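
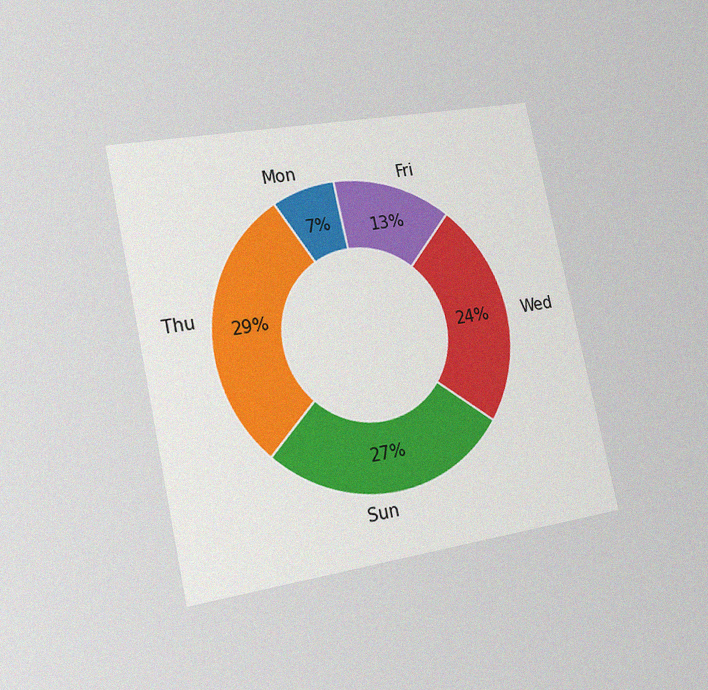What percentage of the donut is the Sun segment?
27%

The chart is tilted about 12° counter-clockwise and viewed slightly from the left, with some photo noise. The Sun segment takes up 27% of the ring.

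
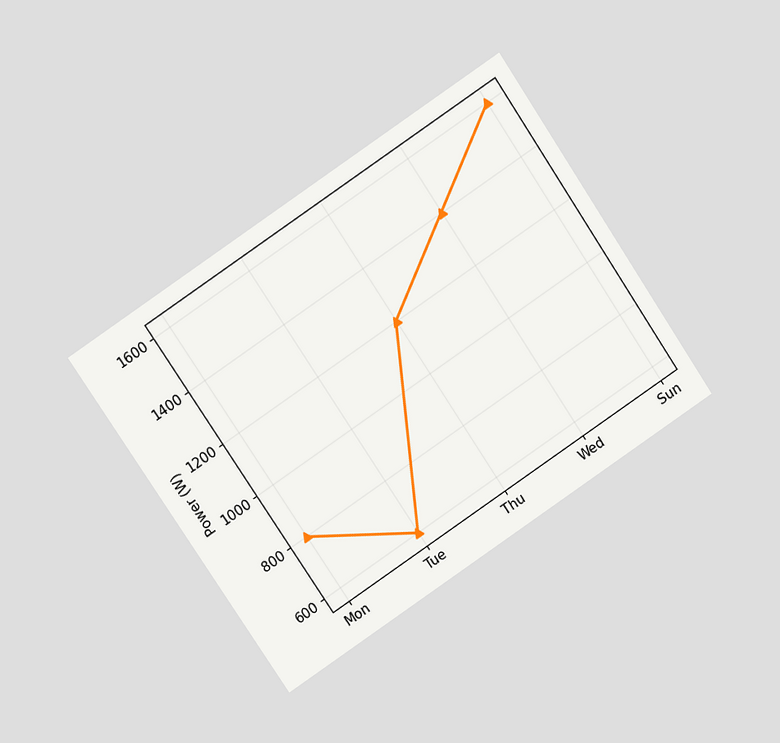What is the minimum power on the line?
600W

The chart is tilted about 34° counter-clockwise and viewed at a slight angle. The lowest point is at Tue, and reading across to the y-axis gives 600W.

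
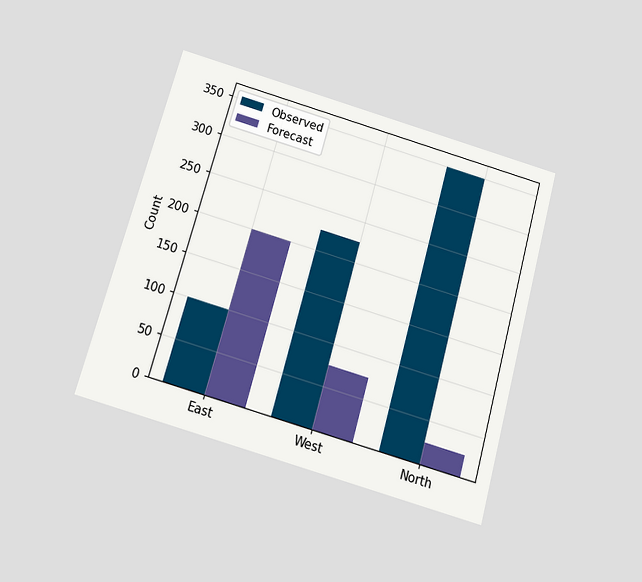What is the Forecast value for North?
25

The chart is tilted about 16° clockwise and viewed slightly from below. The Forecast bar at North reaches 25 on the y-axis.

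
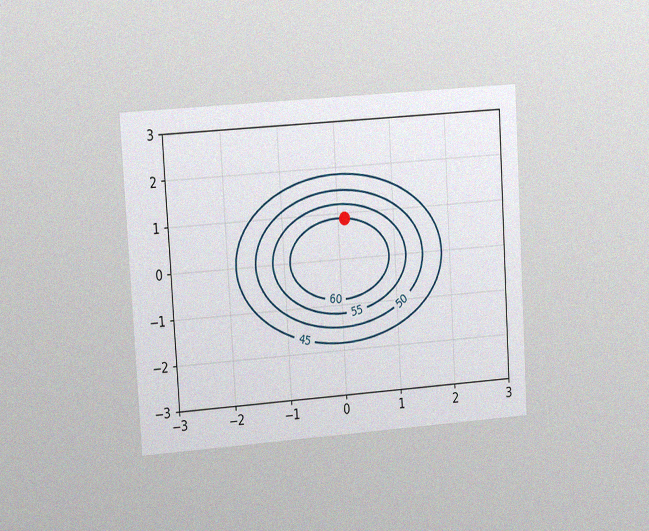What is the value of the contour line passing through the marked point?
The chart is tilted about 4° counter-clockwise and viewed slightly from the left, with some photo noise. The marked point sits on the contour labelled 60.

60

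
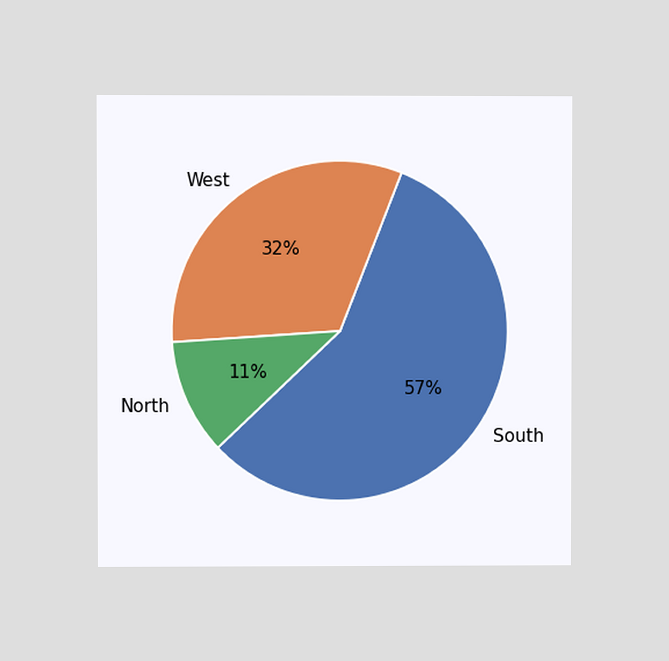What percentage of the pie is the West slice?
The chart is viewed at a slight angle. The West slice takes up 32% of the pie.

32%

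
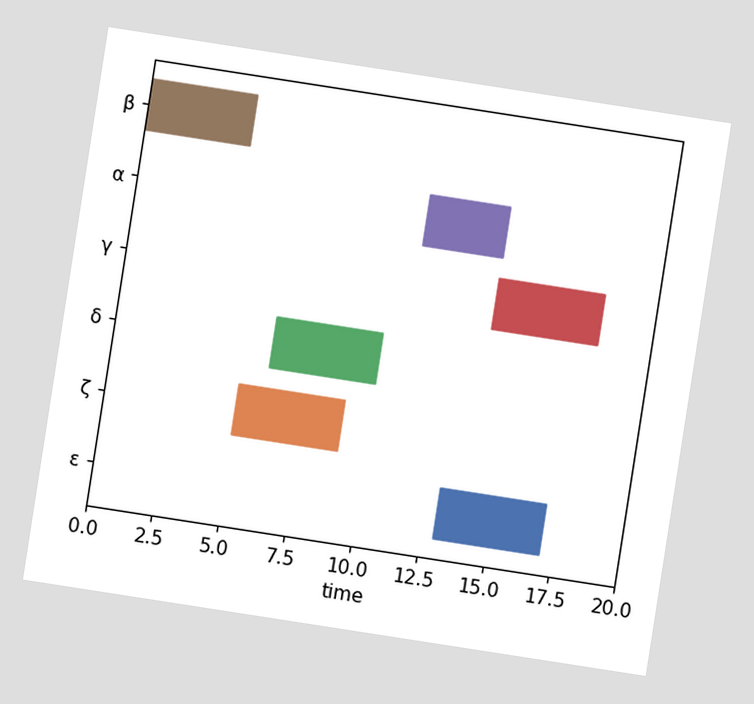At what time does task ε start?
The chart is tilted about 9° clockwise. The ε bar begins at t=13.

13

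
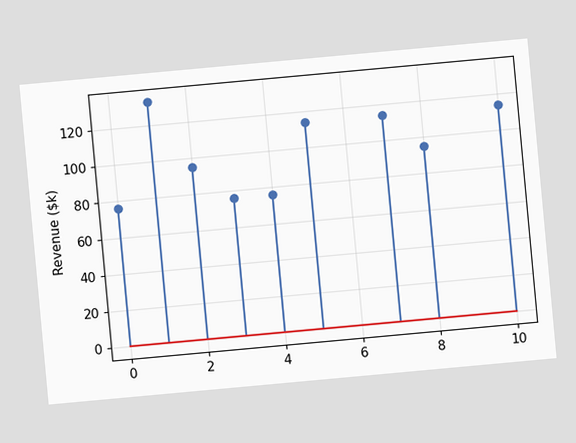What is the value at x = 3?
The chart is tilted about 5° counter-clockwise. The stem at x=3 reaches $76k.

$76k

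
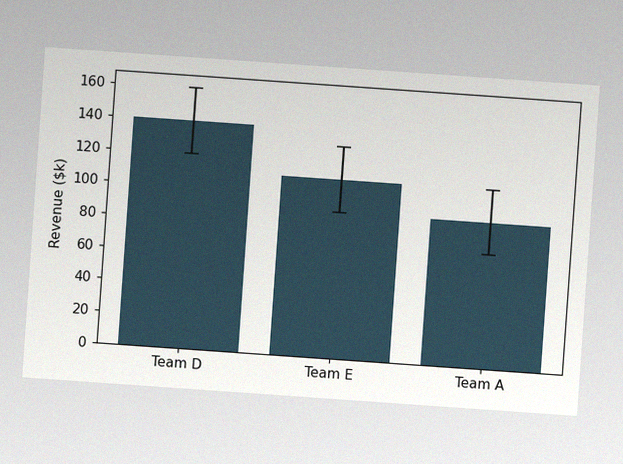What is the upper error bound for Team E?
$130k

The chart is tilted about 4° clockwise, with some photo noise. The Team E bar's upper whisker reaches $130k.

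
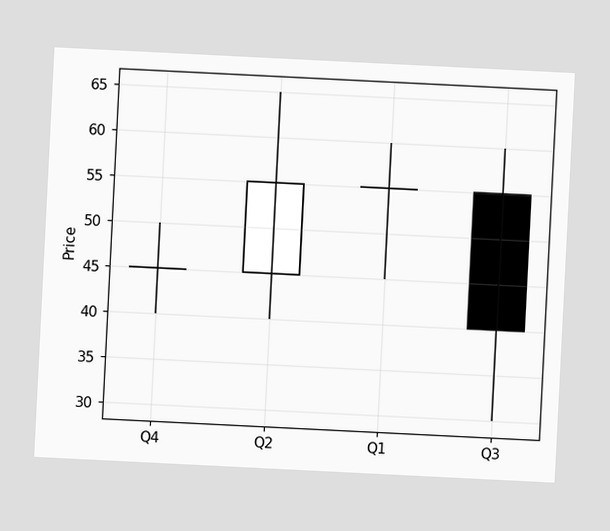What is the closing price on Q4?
45

The chart is tilted about 3° clockwise. The Q4 candle closes at 45.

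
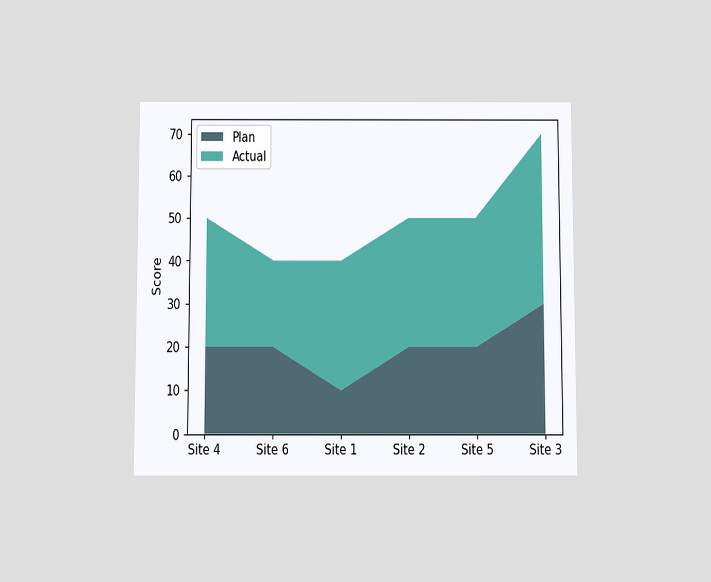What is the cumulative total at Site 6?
The chart is viewed slightly from below. The stacked total at Site 6 reaches 40.

40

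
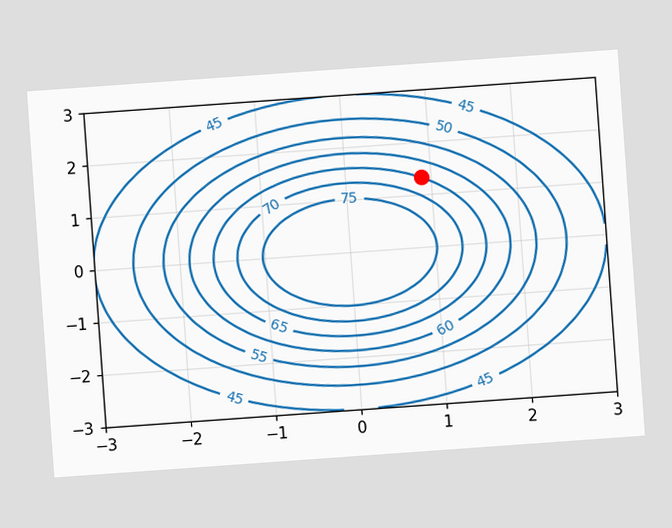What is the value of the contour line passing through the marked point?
The chart is tilted about 4° counter-clockwise. The marked point sits on the contour labelled 65.

65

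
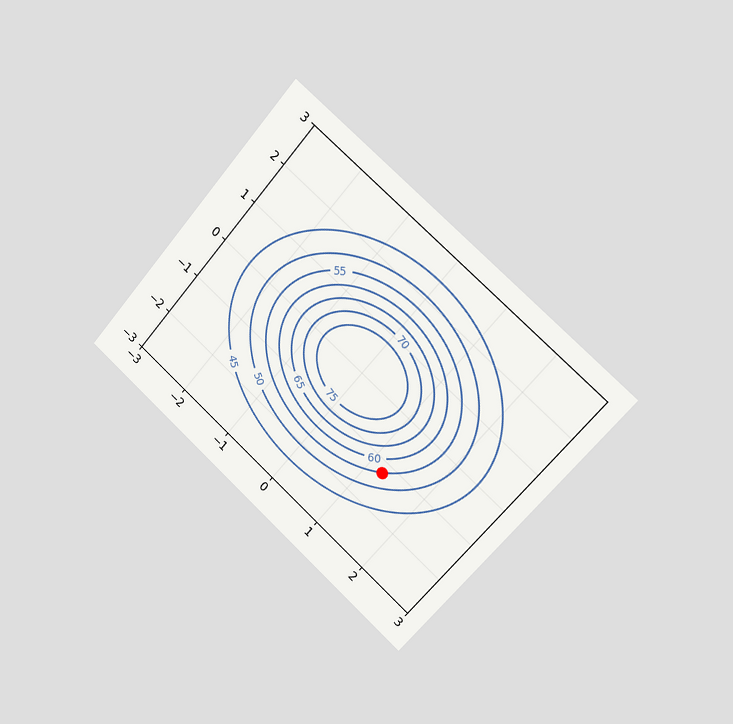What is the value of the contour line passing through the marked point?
55

The chart is tilted about 41° clockwise and viewed slightly from the right. The marked point sits on the contour labelled 55.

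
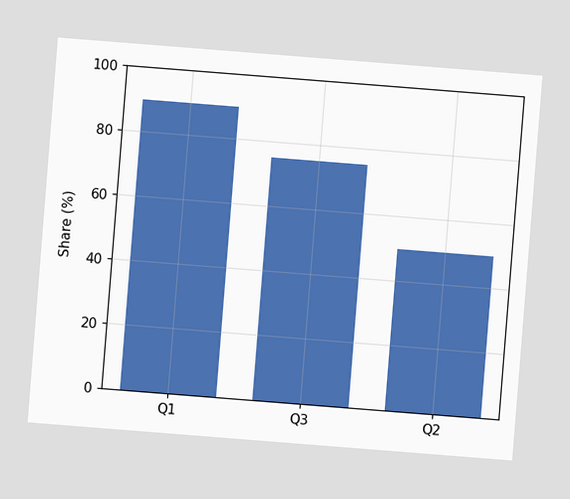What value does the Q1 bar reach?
The chart is tilted about 5° clockwise. Reading along the chart's y-axis, the Q1 bar reaches 90%.

90%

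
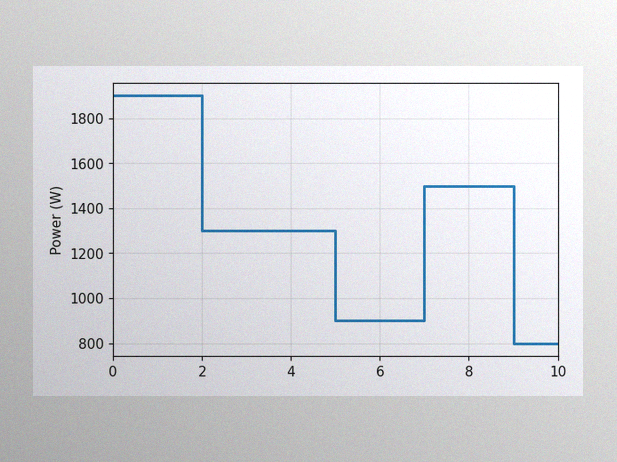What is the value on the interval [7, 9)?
The image has some photo noise and uneven lighting. On [7, 9) the step sits at 1500W.

1500W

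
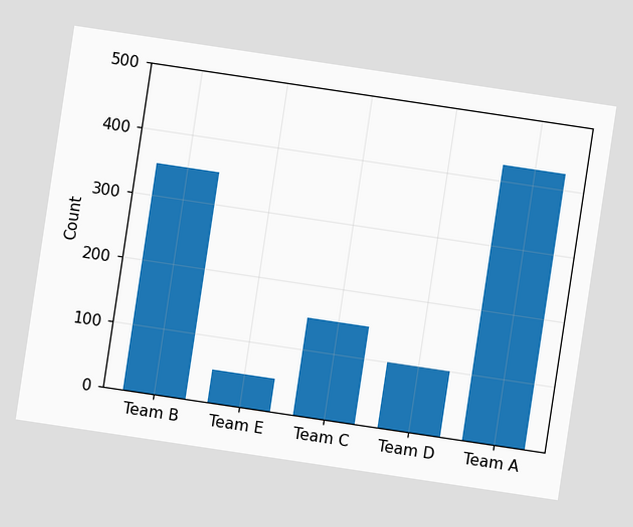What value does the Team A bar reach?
425

The chart is tilted about 8° clockwise. Reading along the chart's y-axis, the Team A bar reaches 425.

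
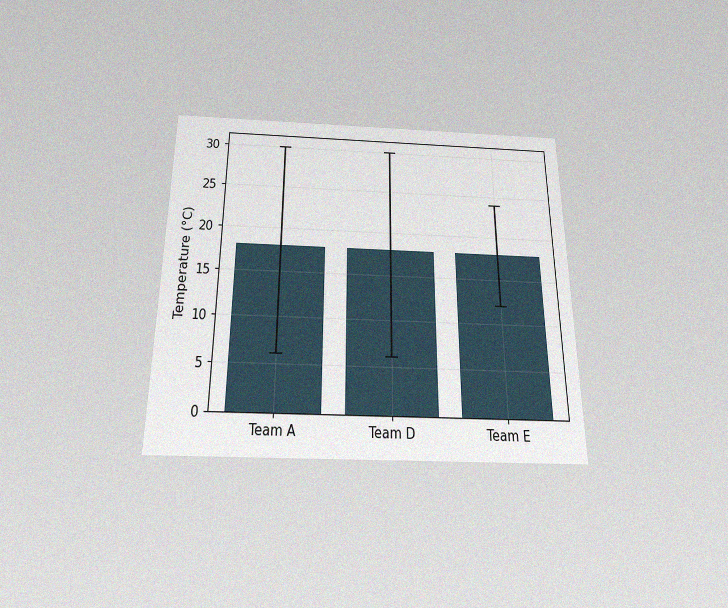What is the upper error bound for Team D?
The chart is viewed slightly from below, with some photo noise. The Team D bar's upper whisker reaches 30°C.

30°C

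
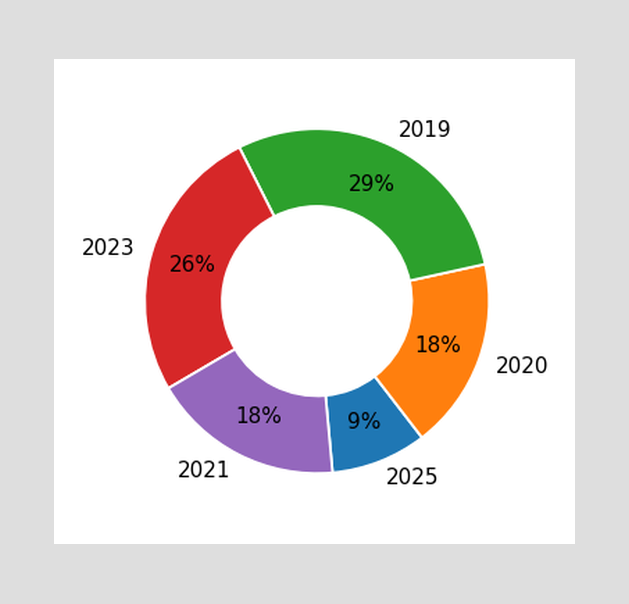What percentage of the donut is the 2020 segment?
The 2020 segment takes up 18% of the ring.

18%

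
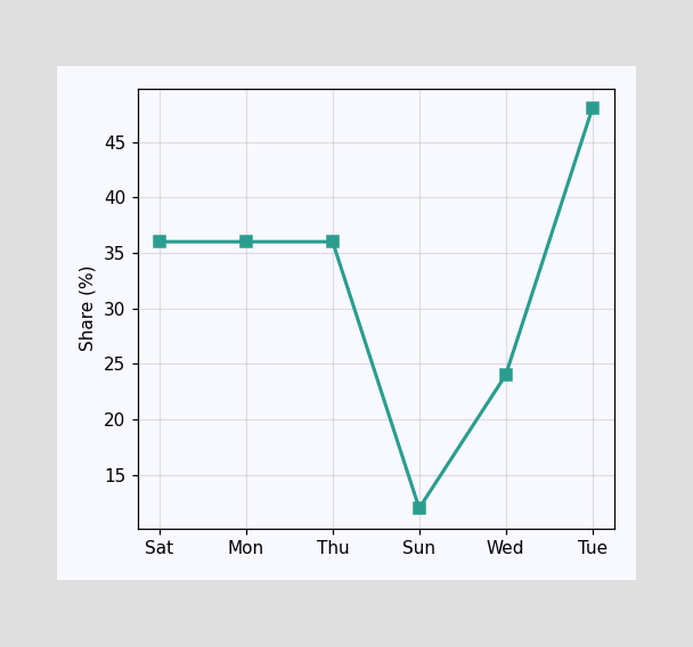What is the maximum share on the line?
The highest point is at Tue, and reading across to the y-axis gives 48%.

48%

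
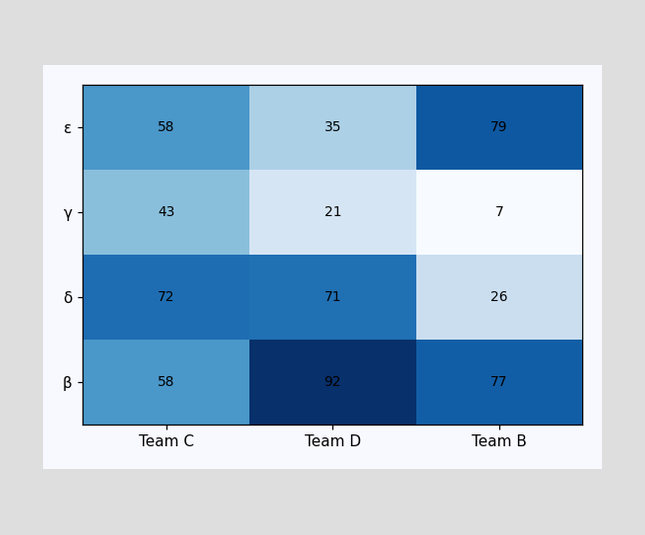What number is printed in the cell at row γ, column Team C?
The (γ, Team C) cell reads 43.

43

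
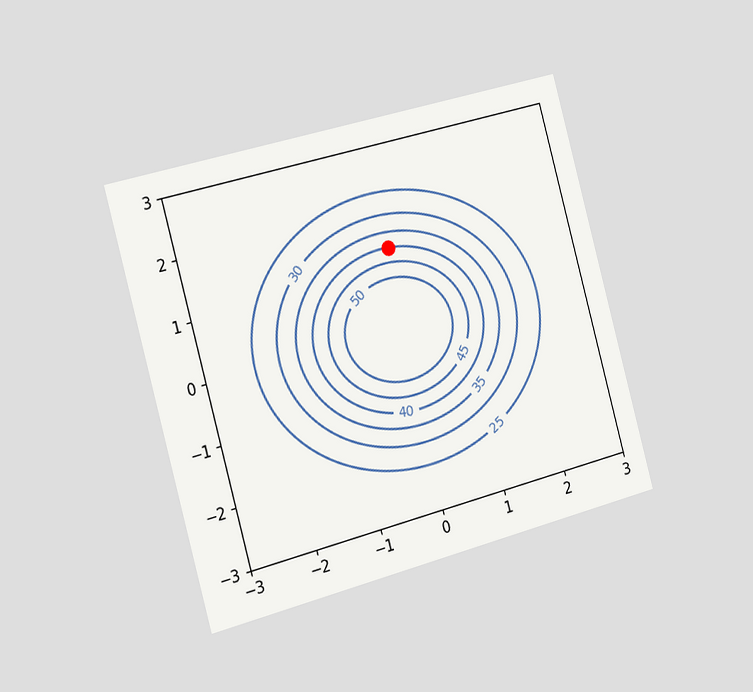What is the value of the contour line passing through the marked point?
The chart is tilted about 15° counter-clockwise and viewed slightly from the left. The marked point sits on the contour labelled 40.

40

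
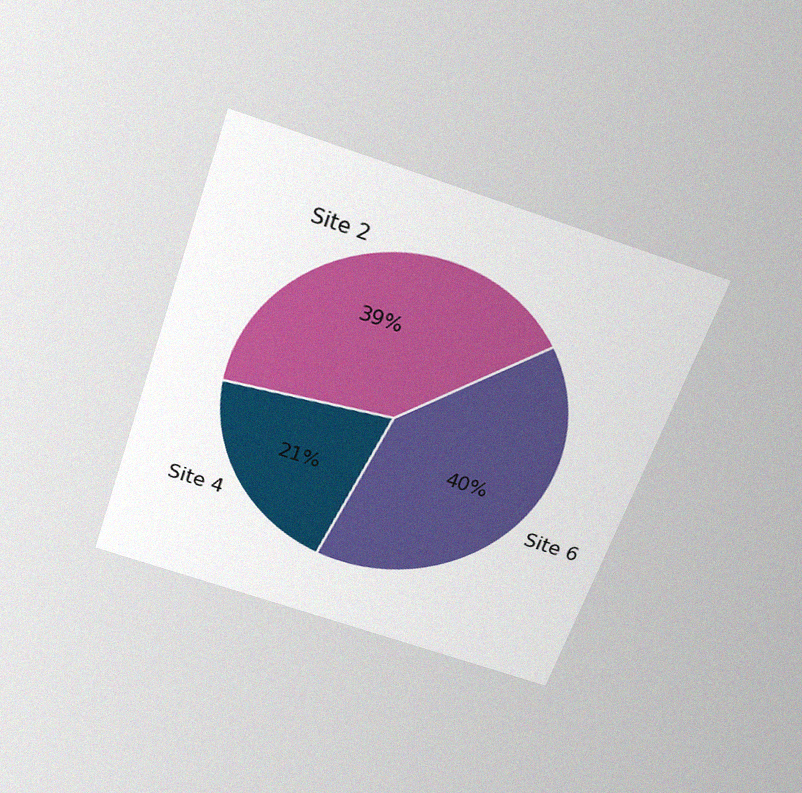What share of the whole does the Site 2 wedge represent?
The chart is tilted about 19° clockwise and viewed slightly from above, with some photo noise. The Site 2 slice takes up 39% of the pie.

39%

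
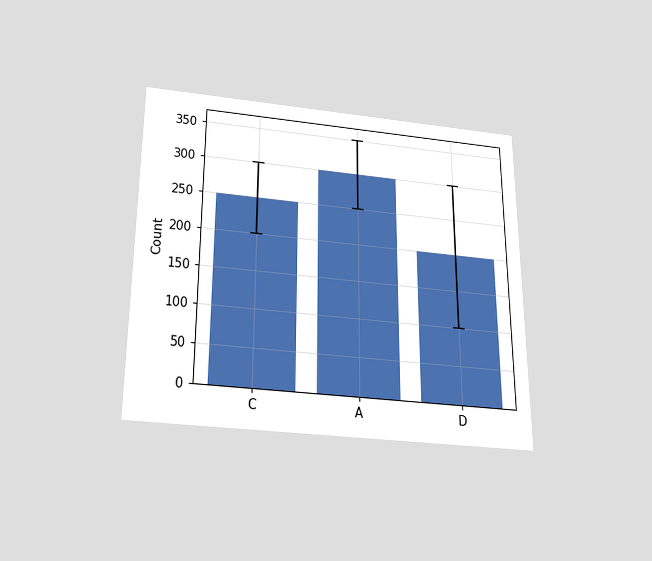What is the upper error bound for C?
300

The chart is viewed slightly from below. The C bar's upper whisker reaches 300.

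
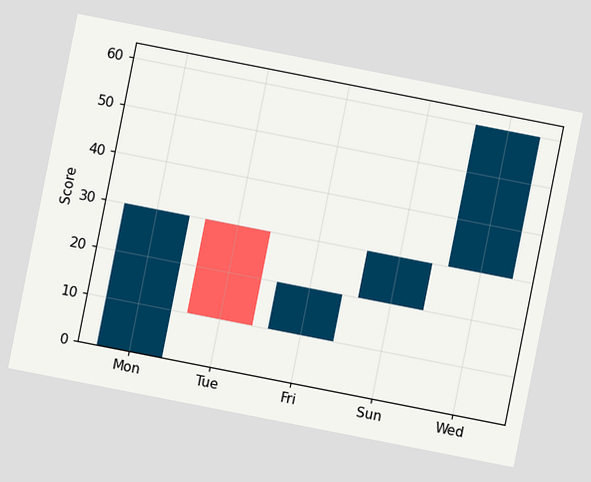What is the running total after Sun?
The chart is tilted about 11° clockwise. After Sun the running total reaches 30.

30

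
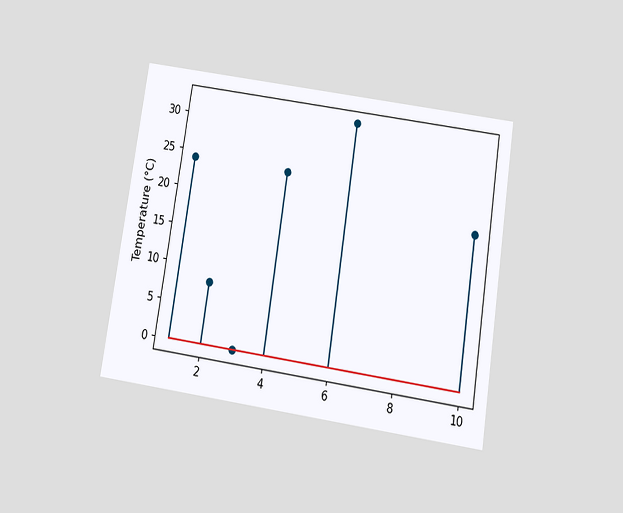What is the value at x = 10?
The chart is tilted about 9° clockwise and viewed slightly from below. The stem at x=10 reaches 20°C.

20°C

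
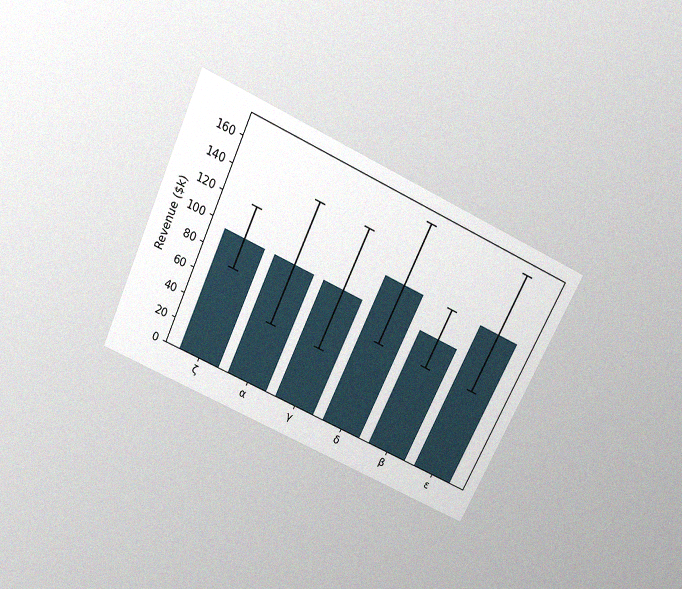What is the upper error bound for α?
$144k

The chart is tilted about 25° clockwise and viewed slightly from above, with some photo noise. The α bar's upper whisker reaches $144k.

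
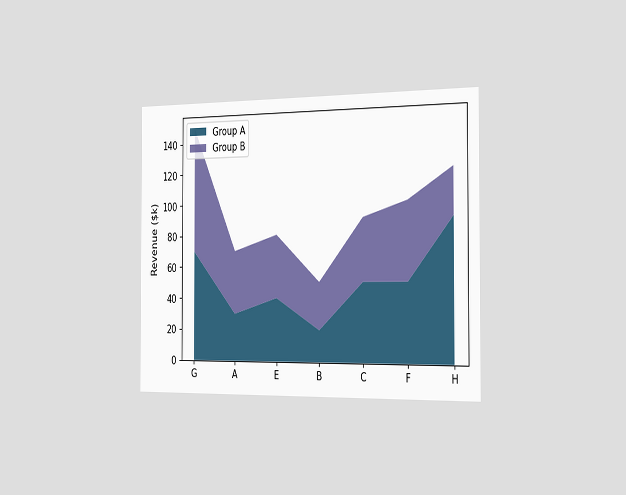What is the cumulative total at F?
$100k

The chart is viewed slightly from the right. The stacked total at F reaches $100k.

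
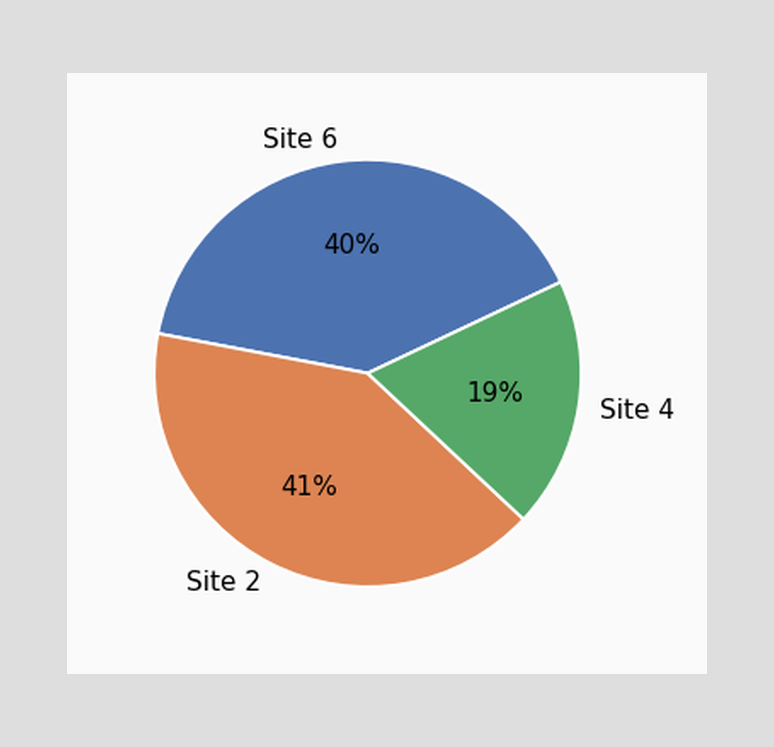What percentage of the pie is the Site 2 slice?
The Site 2 slice takes up 41% of the pie.

41%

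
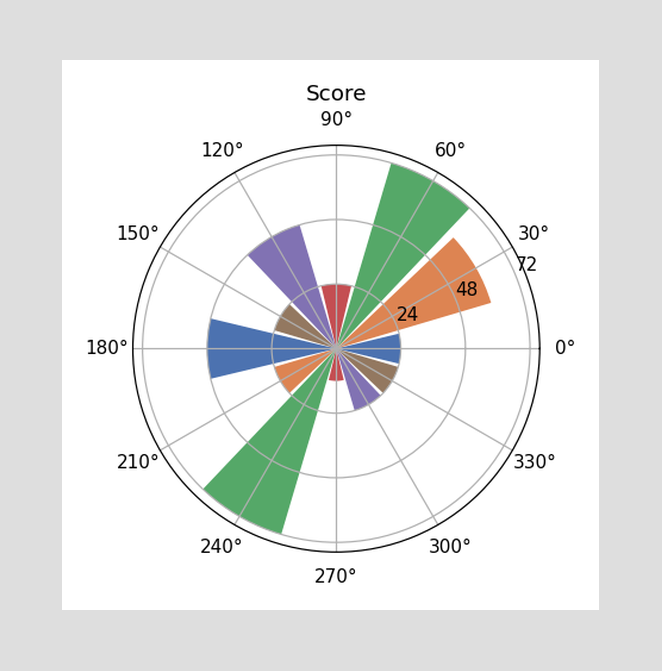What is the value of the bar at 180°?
48

The bar at 180° reaches 48 on the radial axis.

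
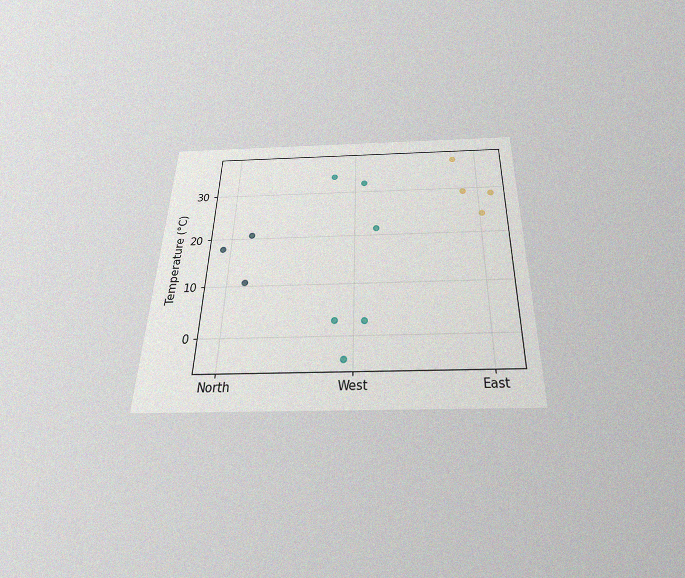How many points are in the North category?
3

The chart is viewed slightly from below, with some photo noise. Counting the markers in the North column gives 3.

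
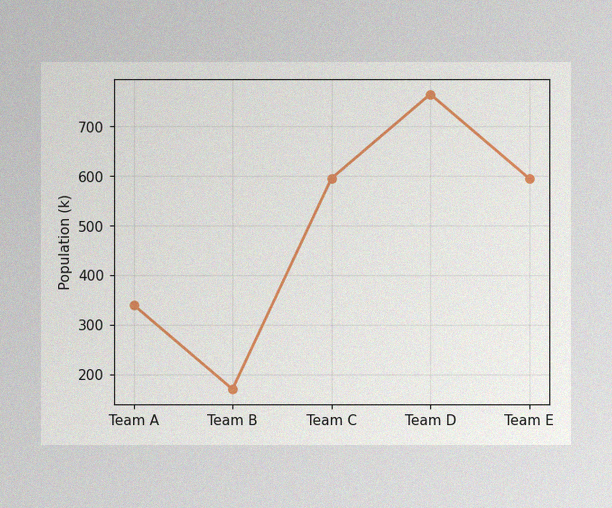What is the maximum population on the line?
The image has some photo noise and uneven lighting. The highest point is at Team D, and reading across to the y-axis gives 765k.

765k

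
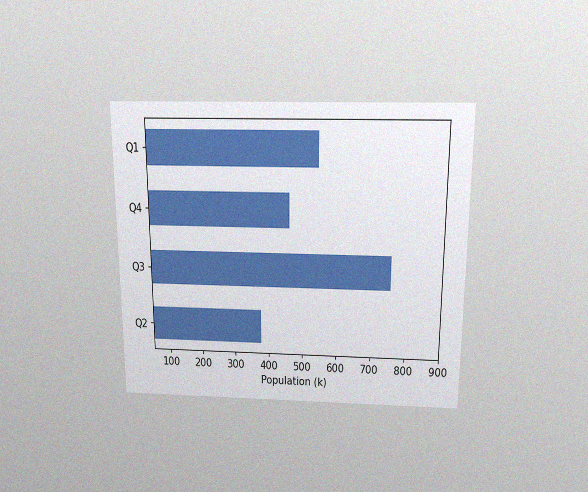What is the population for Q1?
The chart is viewed slightly from above, with some photo noise. Reading along the chart's x-axis, the Q1 bar reaches 546k.

546k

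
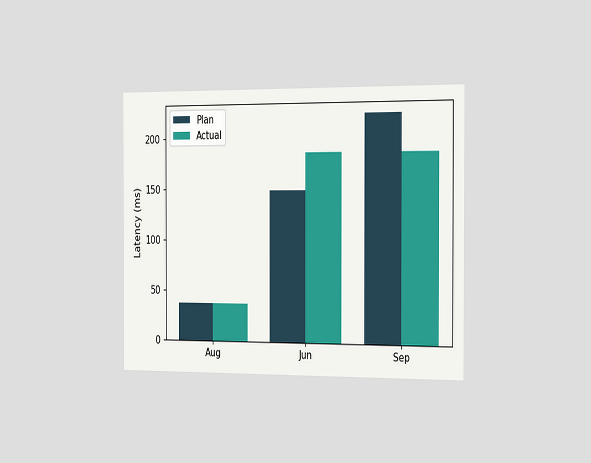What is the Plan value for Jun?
148ms

The chart is viewed slightly from the right. The Plan bar at Jun reaches 148ms on the y-axis.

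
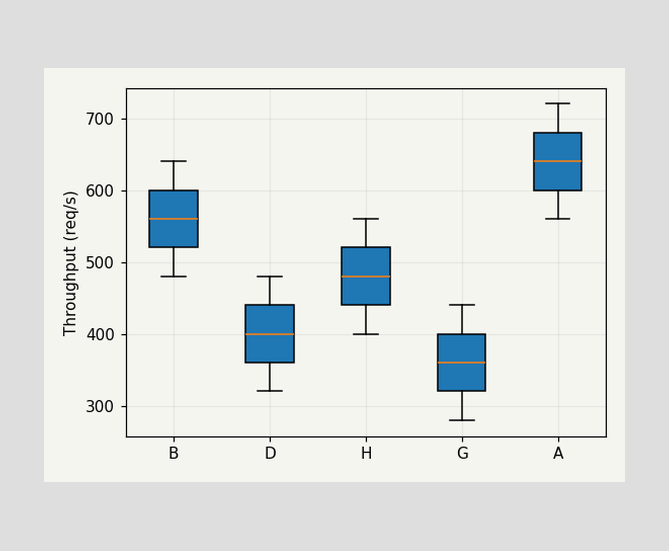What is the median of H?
480req/s

The median line in the H box sits at 480req/s.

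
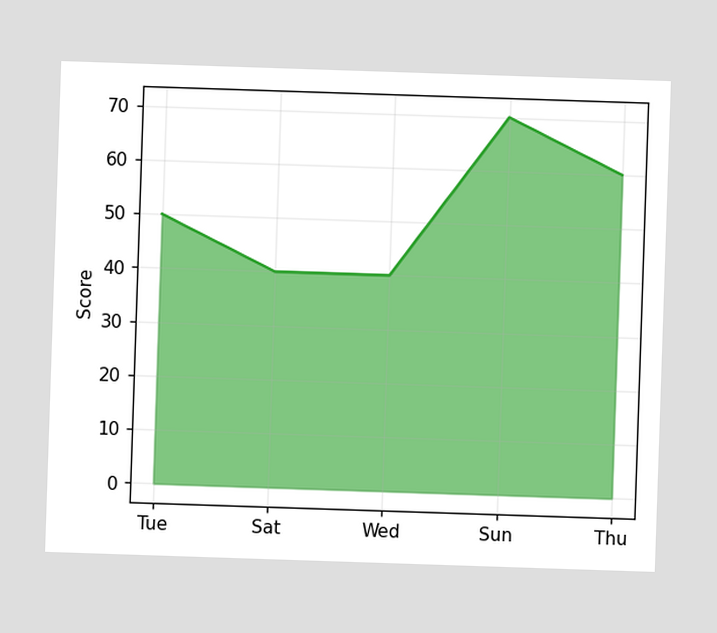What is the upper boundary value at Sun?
At Sun the upper boundary is at 70.

70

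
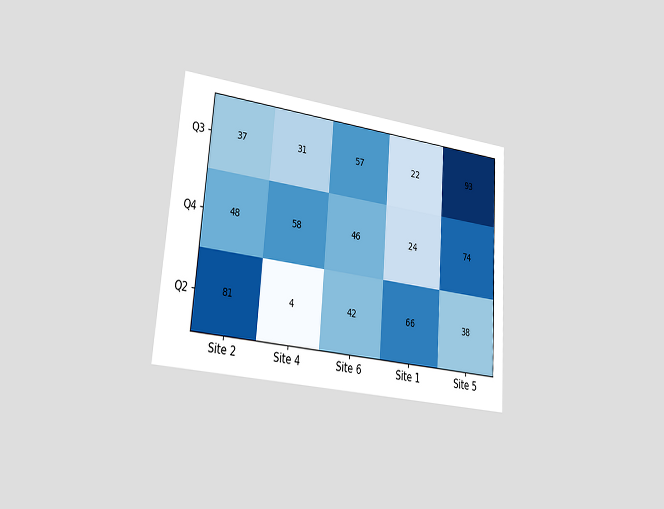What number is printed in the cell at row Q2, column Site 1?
66

The chart is tilted about 4° clockwise and viewed slightly from the left. The (Q2, Site 1) cell reads 66.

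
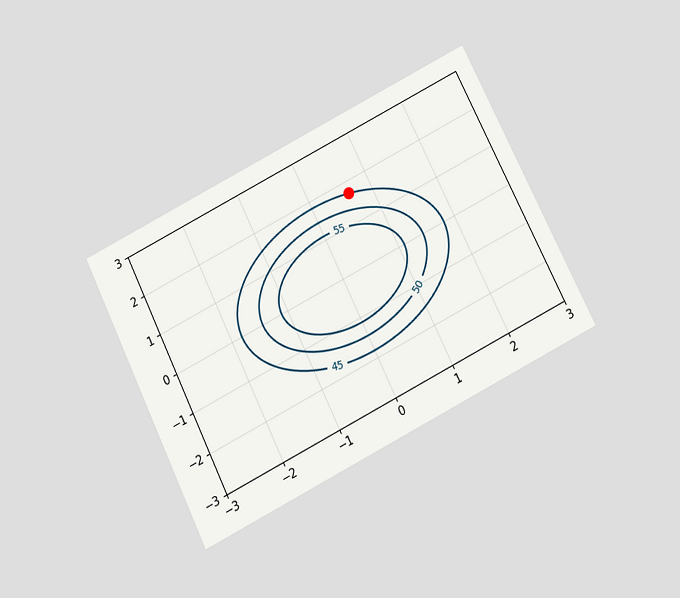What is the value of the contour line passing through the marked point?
The chart is tilted about 27° counter-clockwise and viewed slightly from below. The marked point sits on the contour labelled 45.

45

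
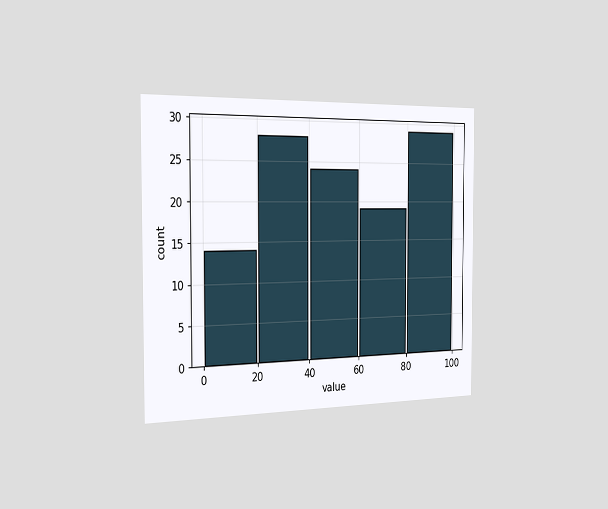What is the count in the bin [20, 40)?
28

The chart is viewed slightly from the left. The [20, 40) bin has height 28.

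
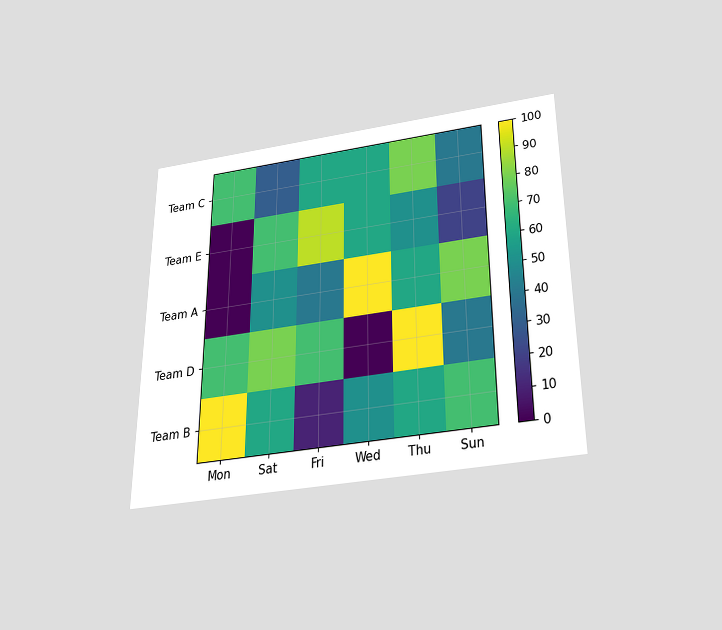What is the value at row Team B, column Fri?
The chart is viewed slightly from below. Matching cell (Team B, Fri) against the colorbar gives 10.

10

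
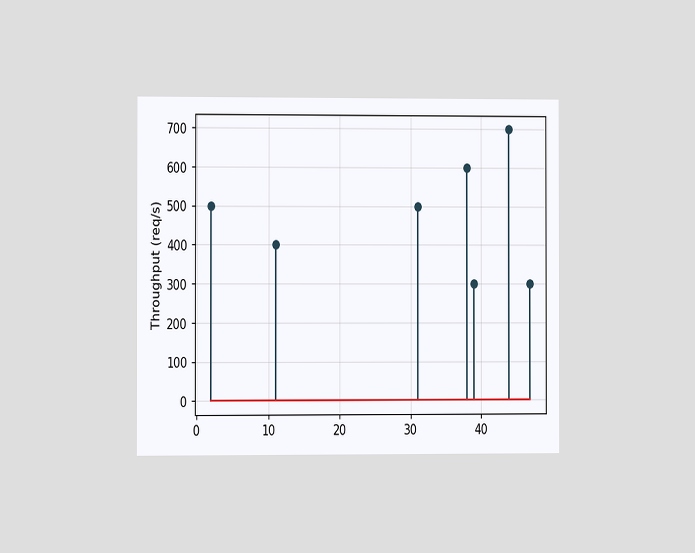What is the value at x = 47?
300req/s

The chart is viewed at a slight angle. The stem at x=47 reaches 300req/s.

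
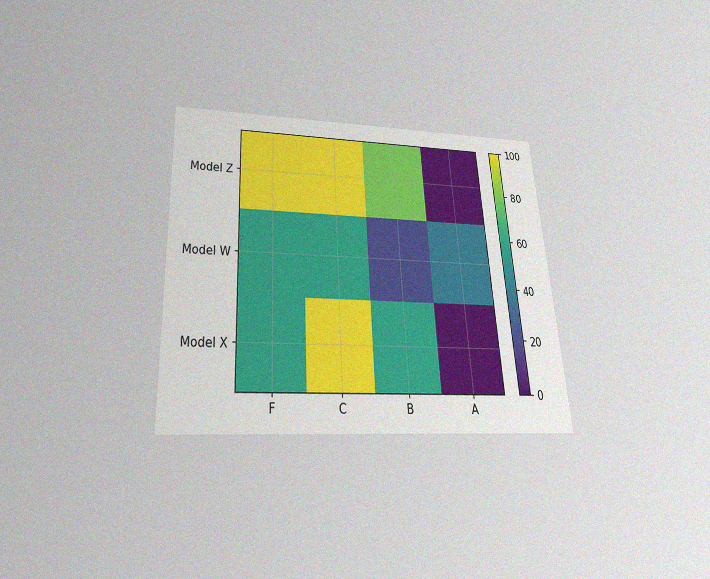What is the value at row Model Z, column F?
The chart is tilted about 3° counter-clockwise and viewed slightly from below, with some photo noise. Matching cell (Model Z, F) against the colorbar gives 100.

100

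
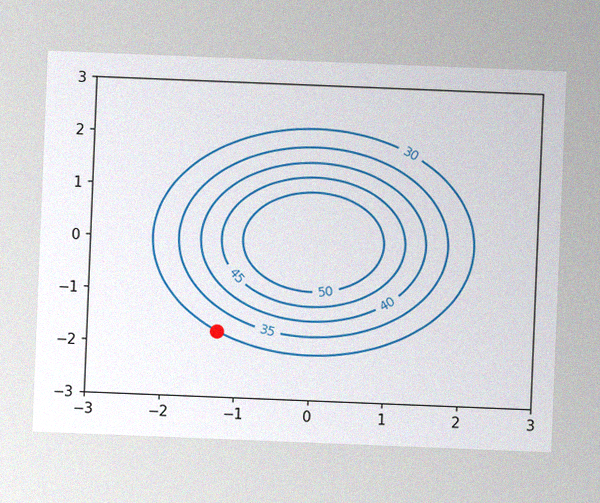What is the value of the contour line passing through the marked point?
The chart is tilted about 2° clockwise, with some photo noise. The marked point sits on the contour labelled 30.

30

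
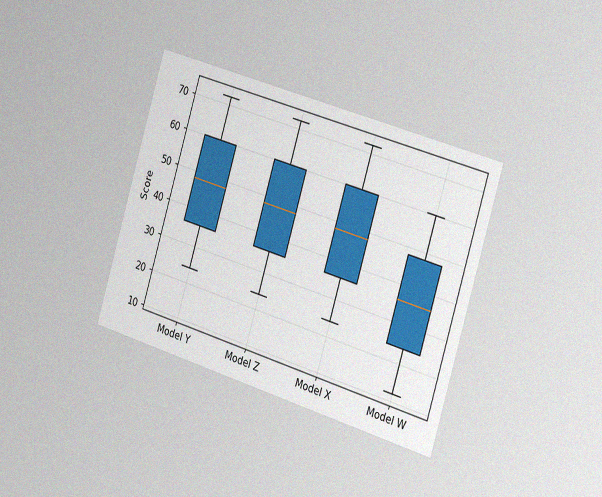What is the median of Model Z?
48

The chart is tilted about 17° clockwise and viewed slightly from the right, with some photo noise. The median line in the Model Z box sits at 48.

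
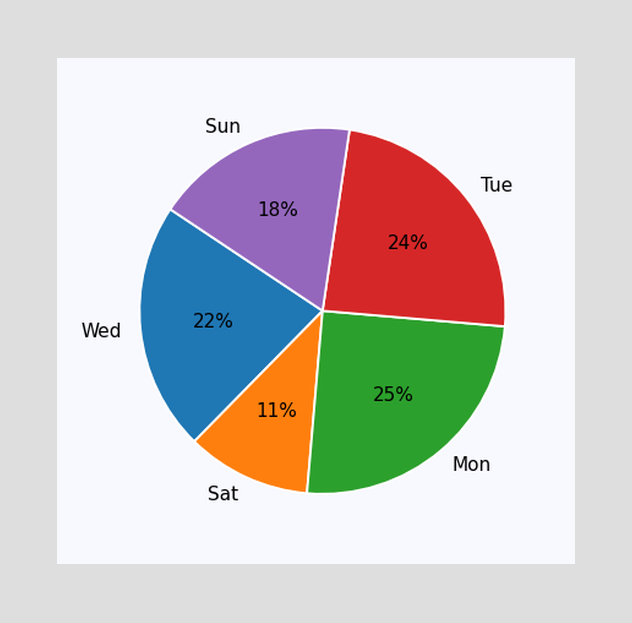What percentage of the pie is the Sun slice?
The Sun slice takes up 18% of the pie.

18%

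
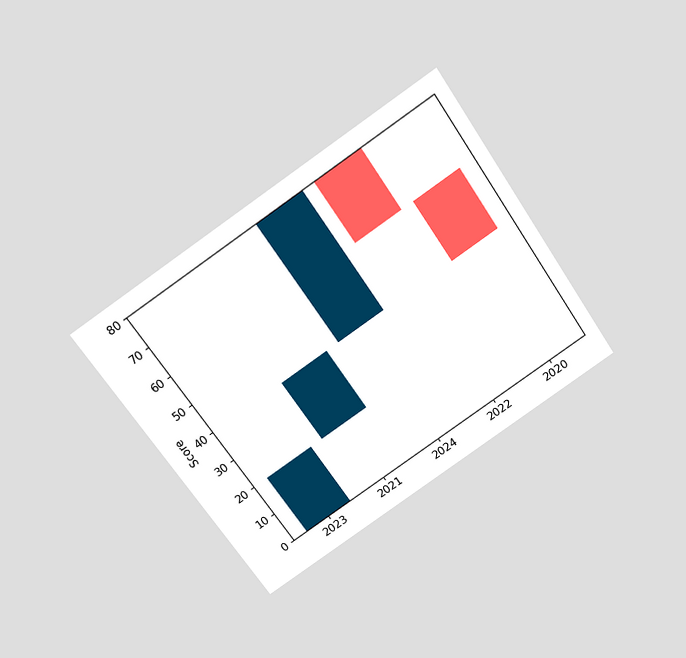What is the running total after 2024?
The chart is tilted about 34° counter-clockwise and viewed slightly from above. After 2024 the running total reaches 80.

80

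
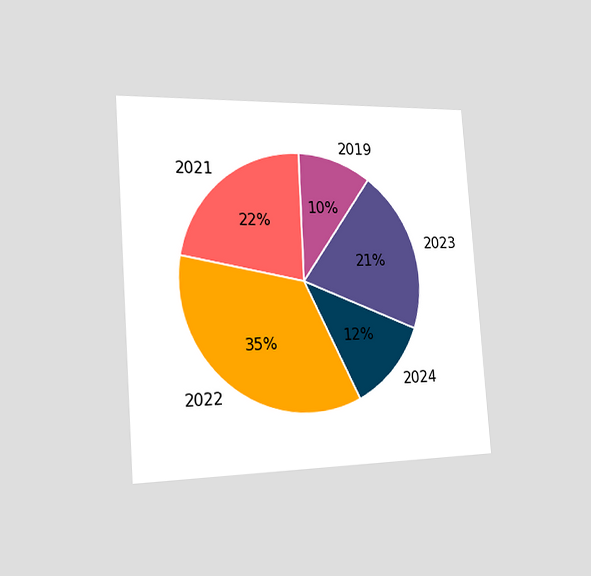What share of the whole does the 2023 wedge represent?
The chart is tilted about 4° counter-clockwise and viewed slightly from the left. The 2023 slice takes up 21% of the pie.

21%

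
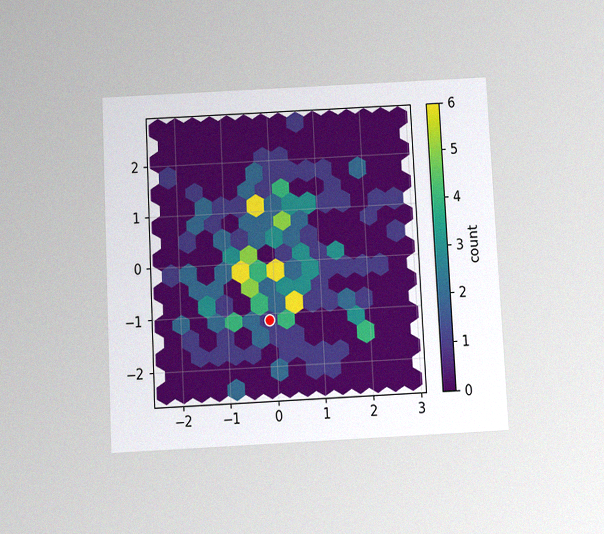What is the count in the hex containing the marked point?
1

The chart is tilted about 3° counter-clockwise and viewed slightly from below, with some photo noise. The marked hex reads 1 on the colorbar.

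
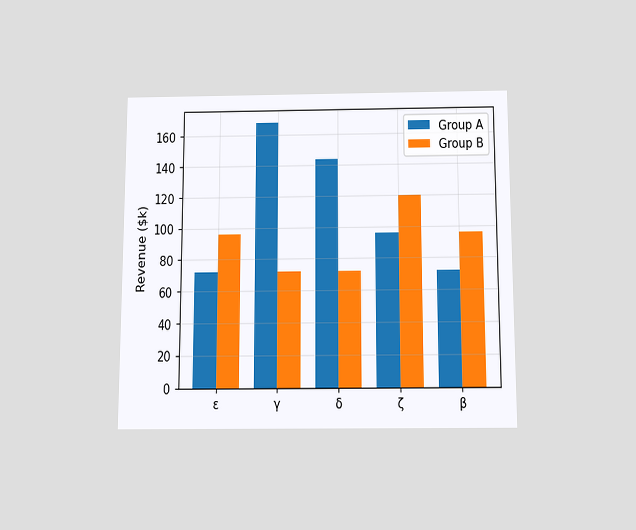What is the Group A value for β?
$72k

The chart is viewed slightly from below. The Group A bar at β reaches $72k on the y-axis.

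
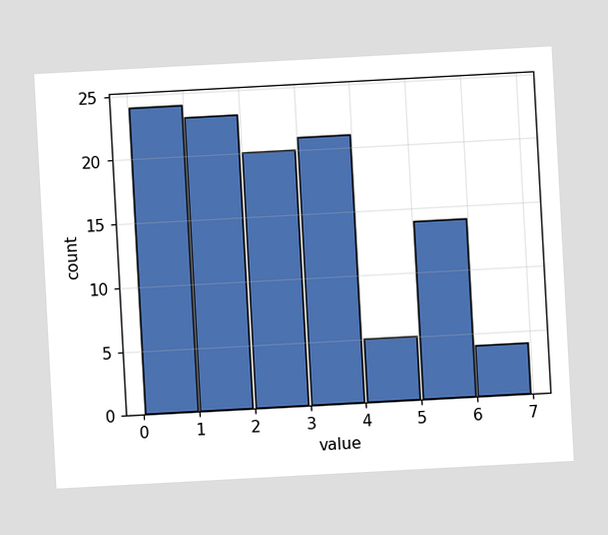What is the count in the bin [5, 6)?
The chart is tilted about 3° counter-clockwise. The [5, 6) bin has height 14.

14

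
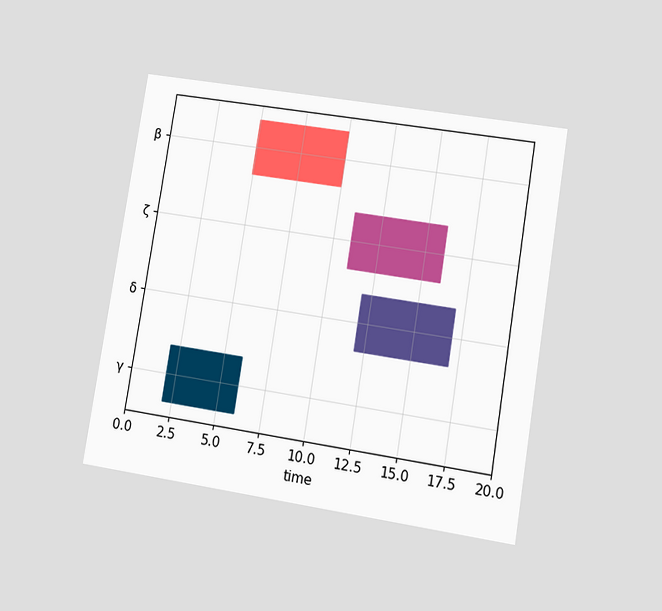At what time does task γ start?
2

The chart is tilted about 9° clockwise and viewed at a slight angle. The γ bar begins at t=2.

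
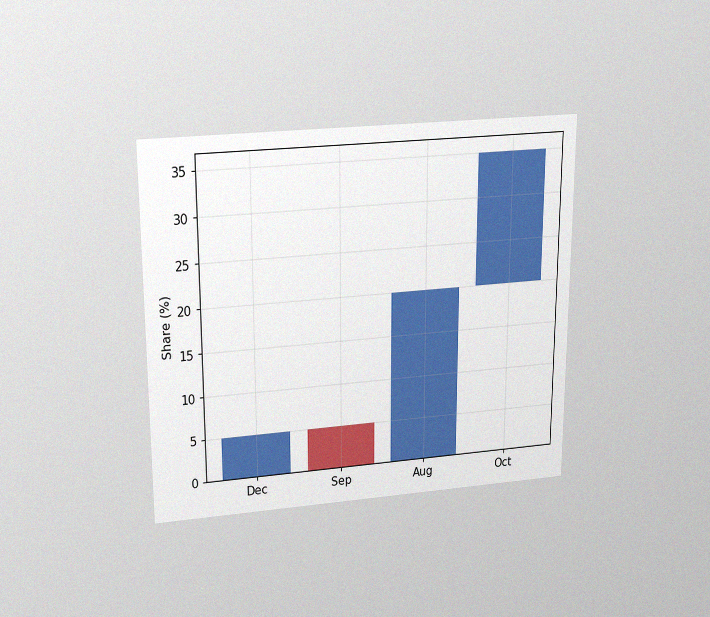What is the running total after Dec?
The chart is viewed slightly from above, with some photo noise. After Dec the running total reaches 5%.

5%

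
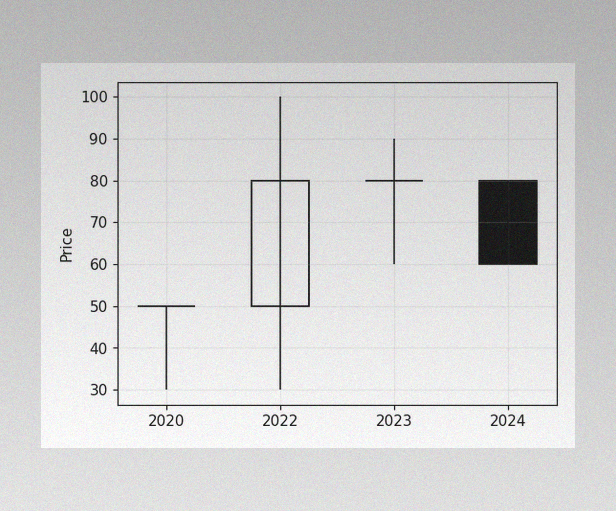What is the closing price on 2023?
80

The image has some photo noise and uneven lighting. The 2023 candle closes at 80.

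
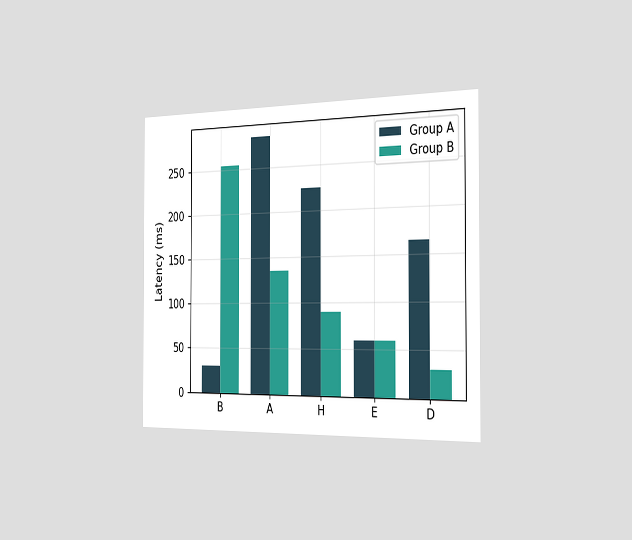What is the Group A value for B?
The chart is viewed slightly from the right. The Group A bar at B reaches 30ms on the y-axis.

30ms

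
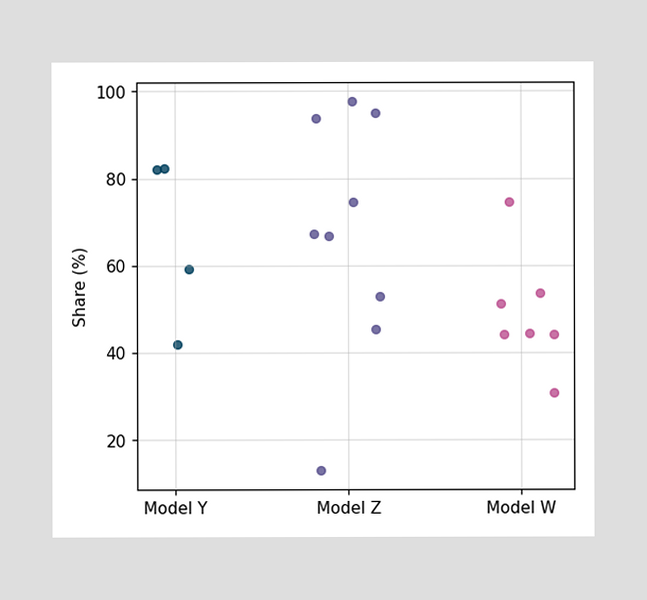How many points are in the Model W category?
7

Counting the markers in the Model W column gives 7.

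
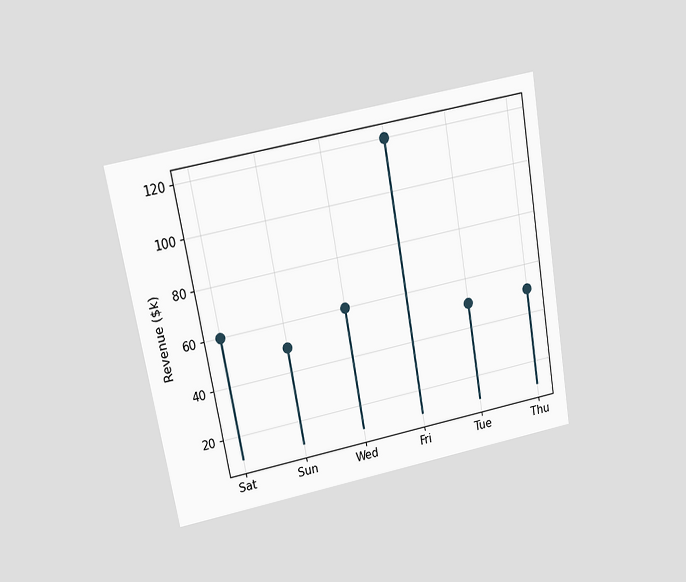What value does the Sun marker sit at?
The chart is tilted about 10° counter-clockwise and viewed at a slight angle. The Sun marker sits at $50k.

$50k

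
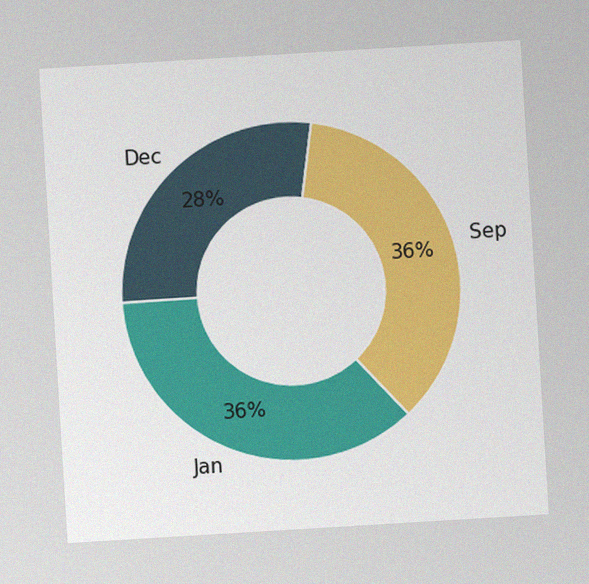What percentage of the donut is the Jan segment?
36%

The chart is tilted about 3° counter-clockwise, with some photo noise. The Jan segment takes up 36% of the ring.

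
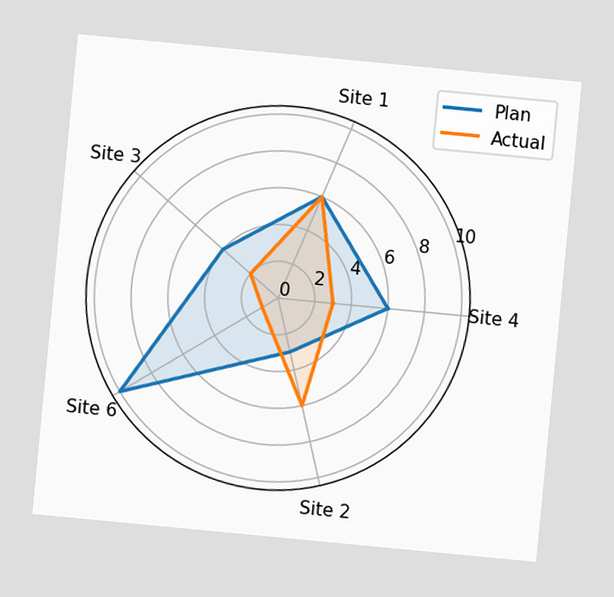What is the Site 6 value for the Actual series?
1

The chart is tilted about 5° clockwise. On the Site 6 axis, Actual reaches 1.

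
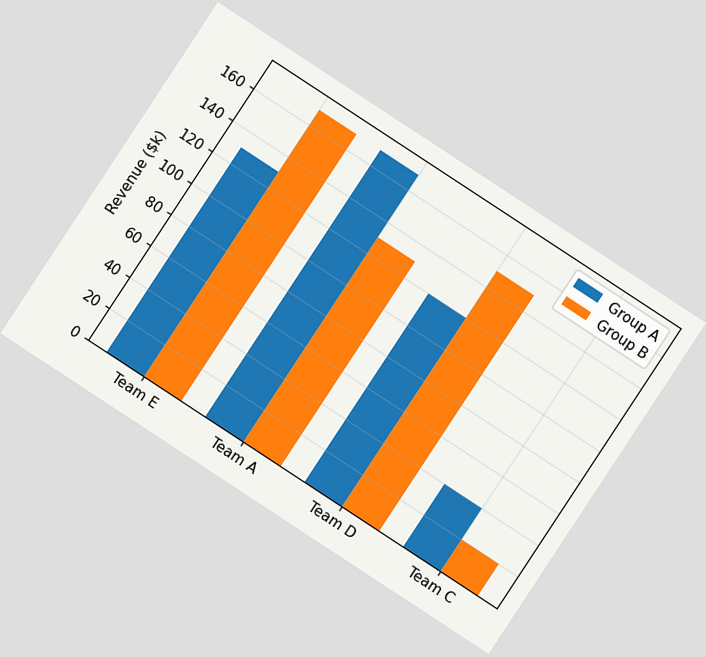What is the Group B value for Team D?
$150k

The chart is tilted about 33° clockwise. The Group B bar at Team D reaches $150k on the y-axis.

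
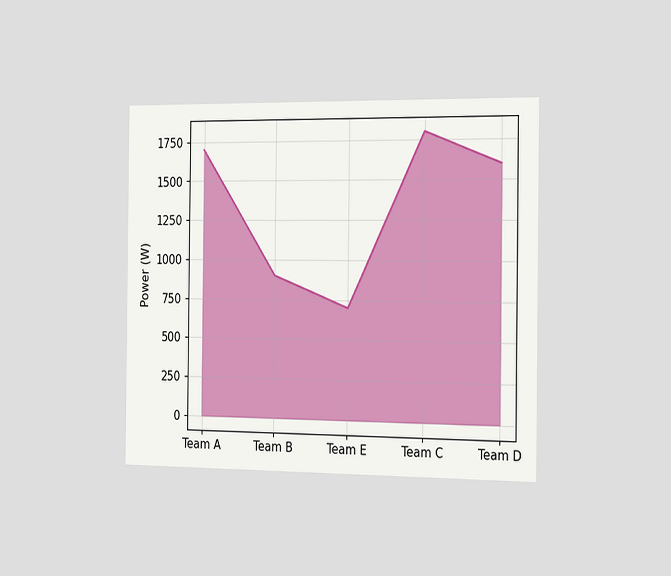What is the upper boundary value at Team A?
The chart is viewed slightly from the right. At Team A the upper boundary is at 1700W.

1700W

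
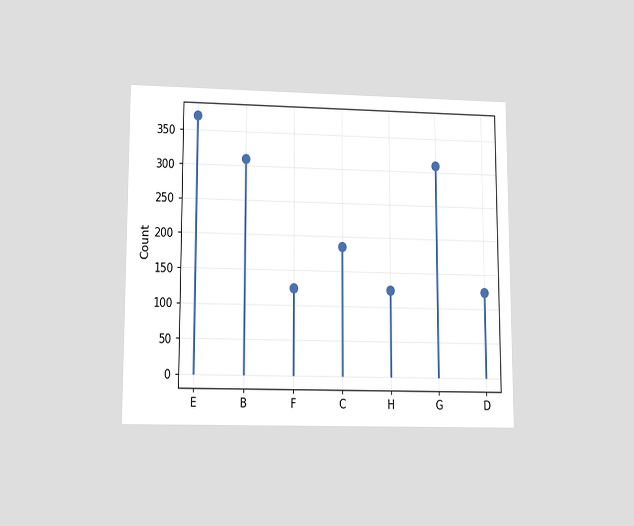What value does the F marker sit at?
The chart is viewed at a slight angle. The F marker sits at 124.

124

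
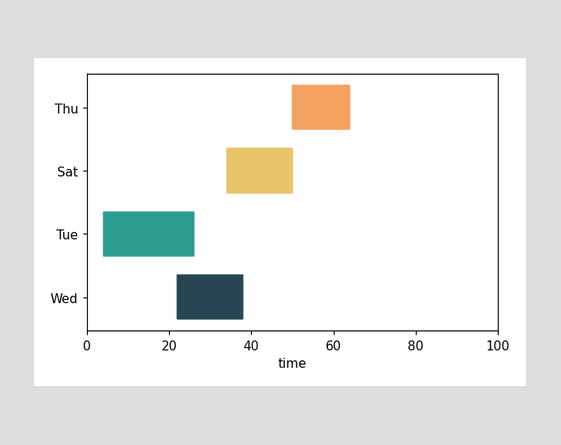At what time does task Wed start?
22

The Wed bar begins at t=22.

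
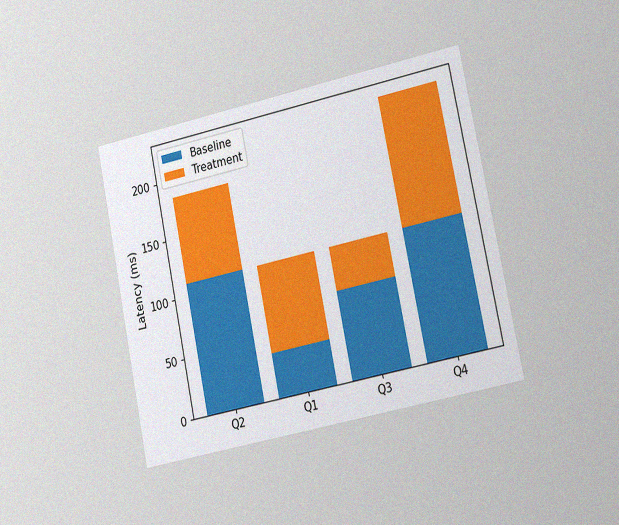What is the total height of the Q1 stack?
The chart is tilted about 12° counter-clockwise and viewed slightly from the right, with some photo noise. The Q1 stack's top reaches 111ms on the y-axis.

111ms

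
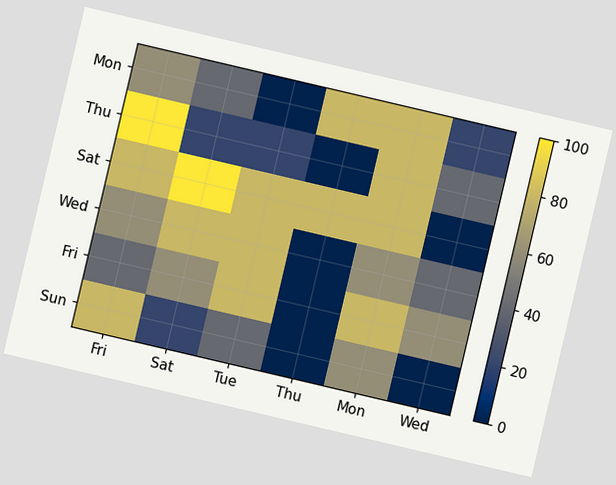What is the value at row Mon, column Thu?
80

The chart is tilted about 13° clockwise. Matching cell (Mon, Thu) against the colorbar gives 80.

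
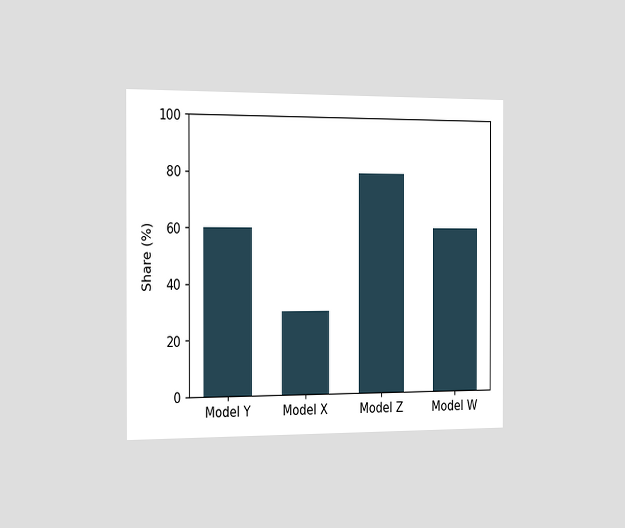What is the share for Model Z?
The chart is viewed slightly from the left. Reading along the chart's y-axis, the Model Z bar reaches 80%.

80%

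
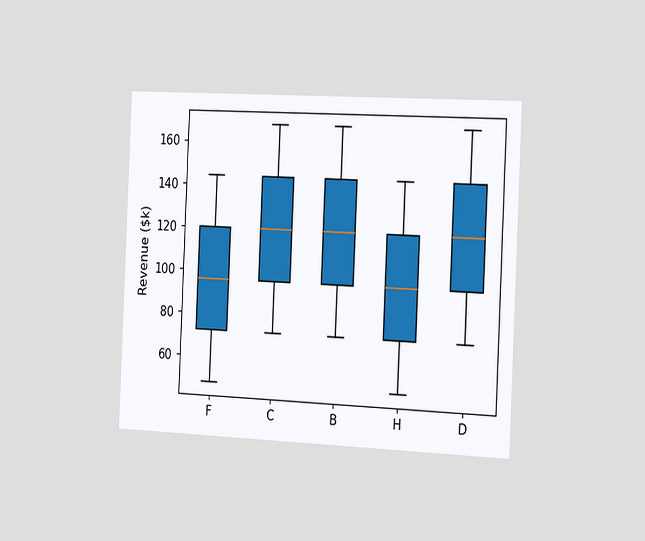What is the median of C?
The chart is tilted about 3° clockwise and viewed slightly from the right. The median line in the C box sits at $120k.

$120k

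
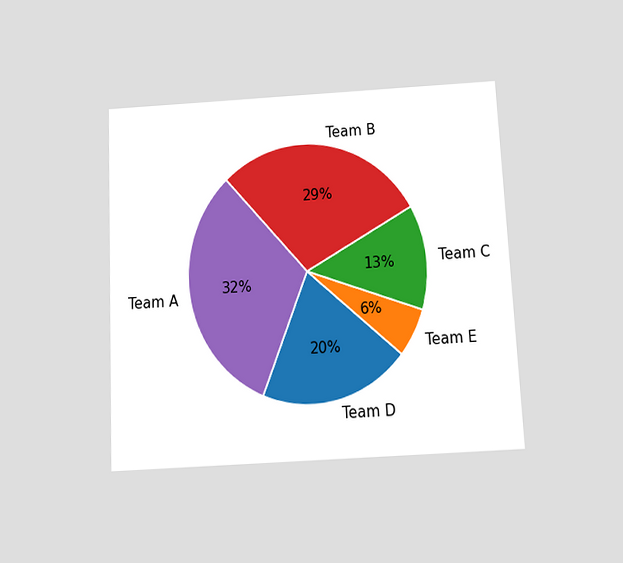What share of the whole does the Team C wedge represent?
13%

The chart is tilted about 3° counter-clockwise and viewed slightly from below. The Team C slice takes up 13% of the pie.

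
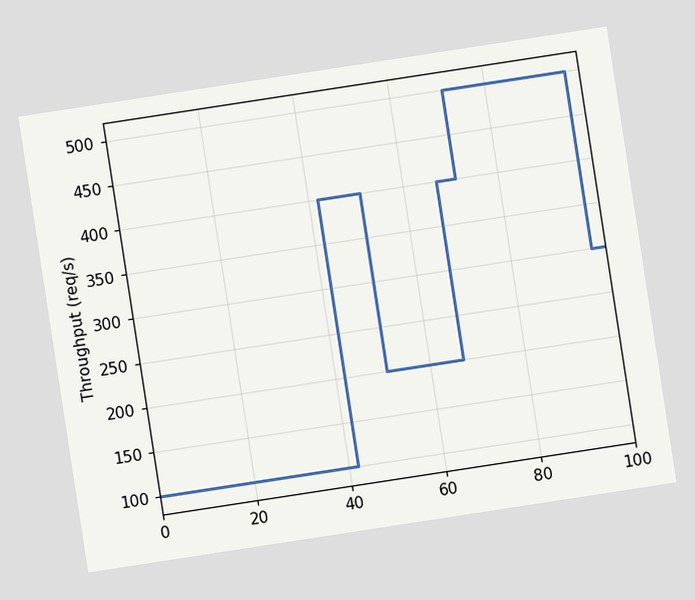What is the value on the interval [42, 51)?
The chart is tilted about 9° counter-clockwise. On [42, 51) the step sits at 400req/s.

400req/s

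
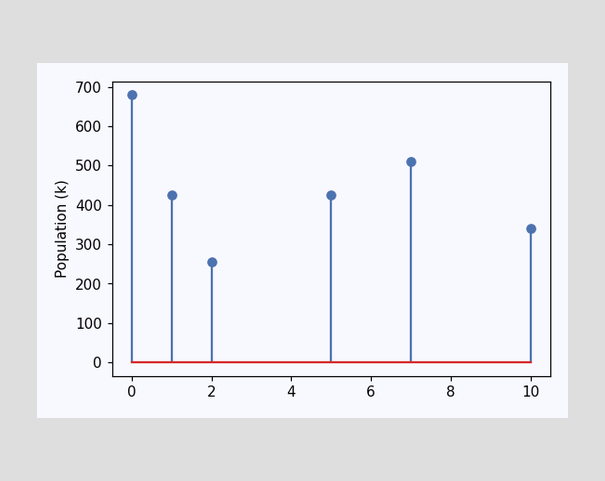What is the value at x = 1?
The stem at x=1 reaches 425k.

425k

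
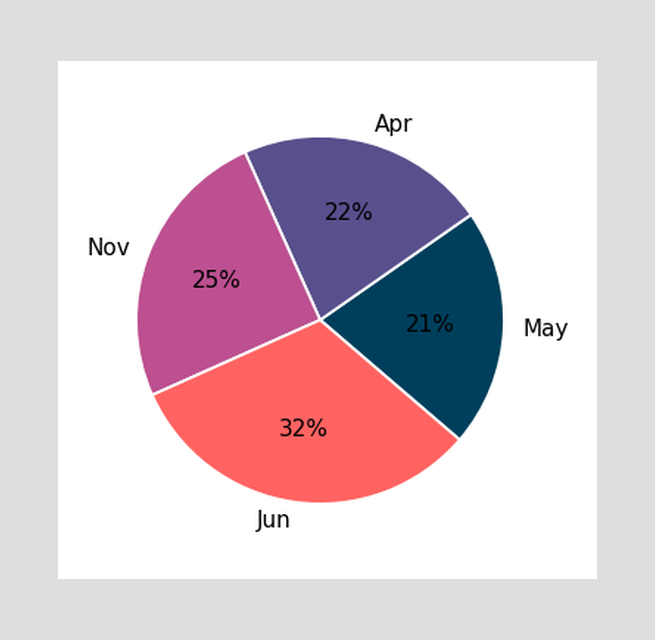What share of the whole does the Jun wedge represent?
The Jun slice takes up 32% of the pie.

32%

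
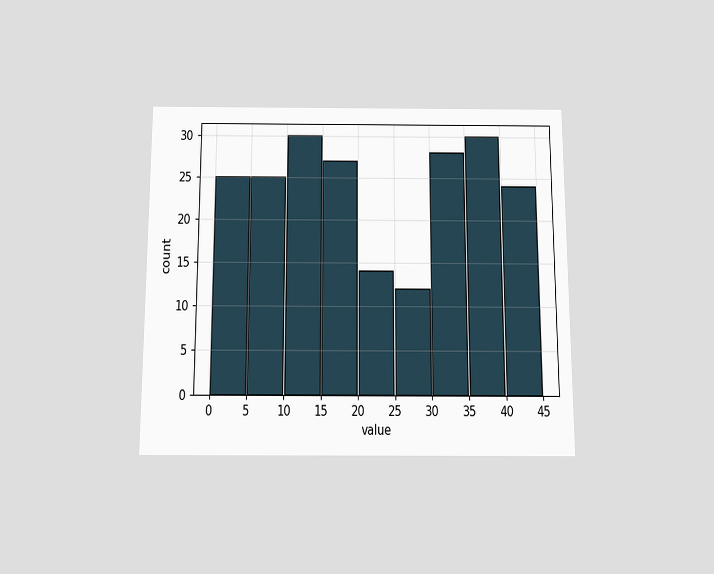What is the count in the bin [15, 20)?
27

The chart is viewed slightly from below. The [15, 20) bin has height 27.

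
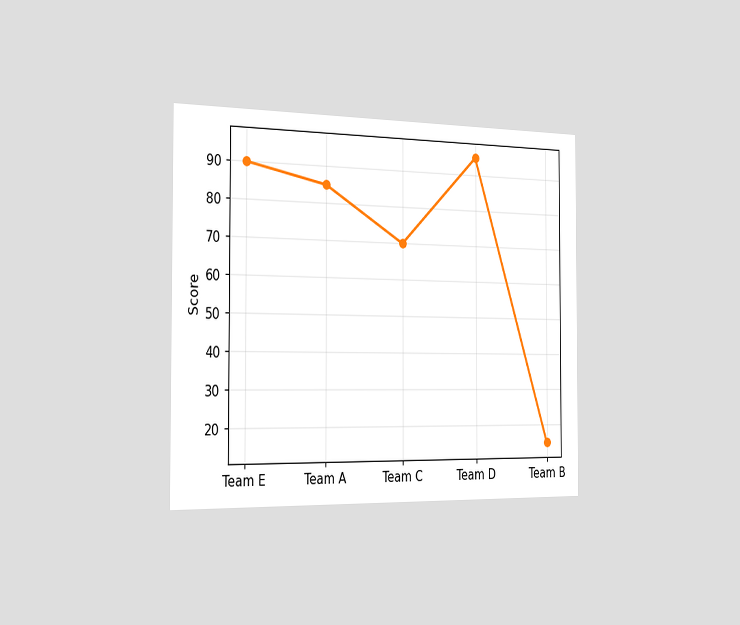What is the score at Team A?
The chart is viewed slightly from the left. At Team A, the line is at 85.

85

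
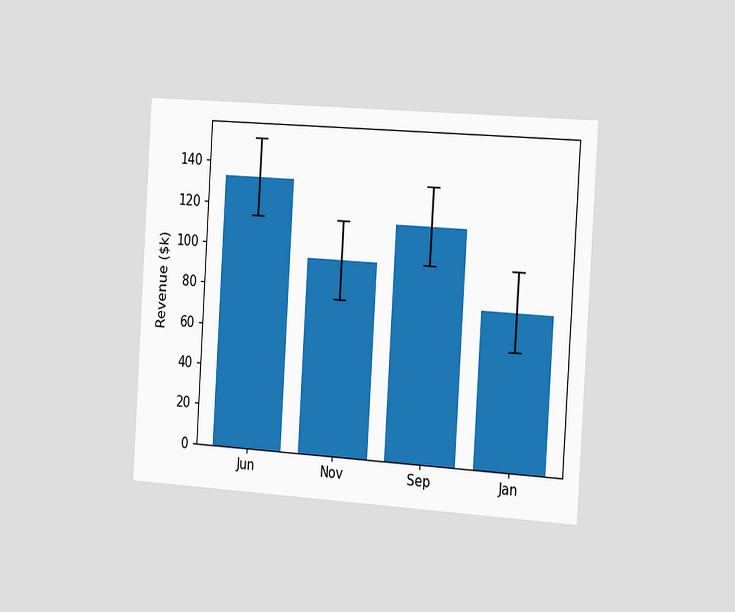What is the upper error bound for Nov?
$114k

The chart is tilted about 4° clockwise and viewed slightly from the right. The Nov bar's upper whisker reaches $114k.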